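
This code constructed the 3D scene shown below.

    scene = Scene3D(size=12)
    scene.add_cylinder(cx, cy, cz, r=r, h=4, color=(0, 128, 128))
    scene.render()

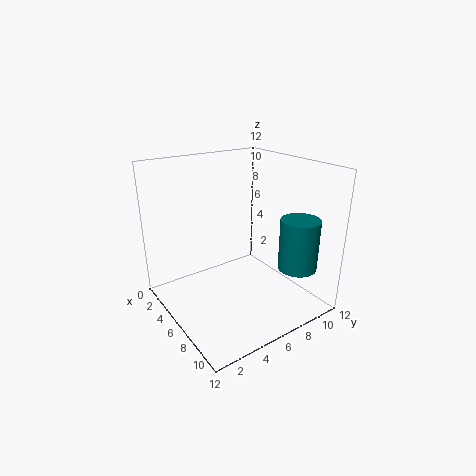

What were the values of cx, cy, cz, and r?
cx = 10.5
cy = 8.5
cz = 4.5
r = 1.5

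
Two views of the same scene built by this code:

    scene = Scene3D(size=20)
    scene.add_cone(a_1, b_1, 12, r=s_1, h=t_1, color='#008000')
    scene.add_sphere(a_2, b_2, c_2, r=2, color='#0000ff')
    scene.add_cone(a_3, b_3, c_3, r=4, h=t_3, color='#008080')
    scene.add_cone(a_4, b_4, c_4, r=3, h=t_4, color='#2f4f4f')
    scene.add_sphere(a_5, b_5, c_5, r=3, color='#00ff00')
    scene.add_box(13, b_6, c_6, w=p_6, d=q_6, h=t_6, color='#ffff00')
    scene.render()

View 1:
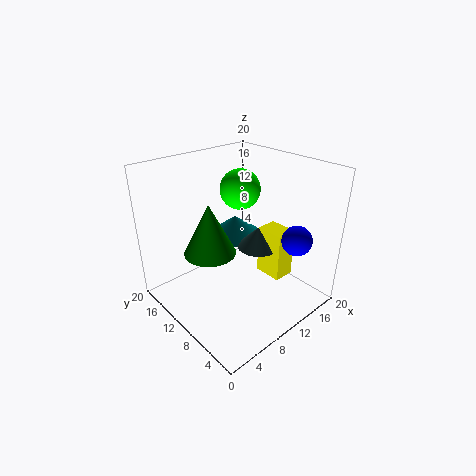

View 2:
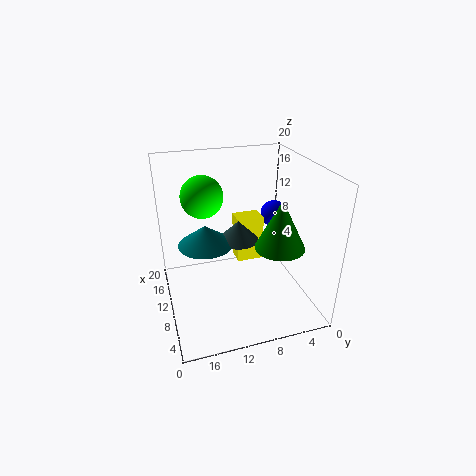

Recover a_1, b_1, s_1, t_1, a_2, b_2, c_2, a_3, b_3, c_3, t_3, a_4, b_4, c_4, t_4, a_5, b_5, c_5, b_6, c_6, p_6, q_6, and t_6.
a_1 = 3
b_1 = 7
s_1 = 3
t_1 = 6
a_2 = 14
b_2 = 3
c_2 = 11
a_3 = 13
b_3 = 14
c_3 = 8
t_3 = 3
a_4 = 13
b_4 = 9
c_4 = 8
t_4 = 3
a_5 = 14
b_5 = 14
c_5 = 15
b_6 = 5
c_6 = 4
p_6 = 3
q_6 = 4
t_6 = 7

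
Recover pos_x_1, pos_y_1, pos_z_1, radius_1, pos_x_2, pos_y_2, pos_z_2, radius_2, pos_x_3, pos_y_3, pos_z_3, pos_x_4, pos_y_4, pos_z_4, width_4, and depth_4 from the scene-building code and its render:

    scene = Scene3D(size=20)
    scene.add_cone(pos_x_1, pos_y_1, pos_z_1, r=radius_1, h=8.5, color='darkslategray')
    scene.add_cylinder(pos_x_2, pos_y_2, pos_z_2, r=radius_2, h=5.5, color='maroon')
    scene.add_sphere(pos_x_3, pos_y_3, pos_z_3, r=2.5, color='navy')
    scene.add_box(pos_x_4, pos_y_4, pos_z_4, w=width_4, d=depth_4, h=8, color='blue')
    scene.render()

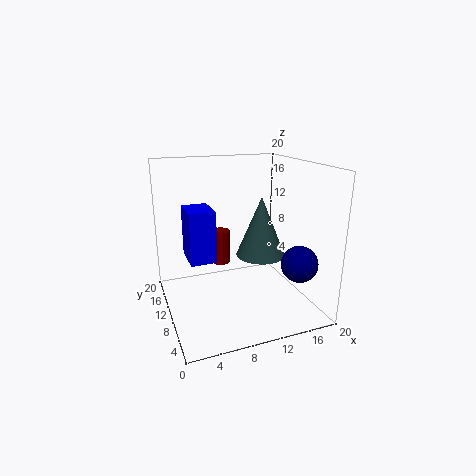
pos_x_1 = 13.5, pos_y_1 = 10, pos_z_1 = 7, radius_1 = 3.5, pos_x_2 = 10, pos_y_2 = 18, pos_z_2 = 3, radius_2 = 1.5, pos_x_3 = 17, pos_y_3 = 5, pos_z_3 = 7, pos_x_4 = 4, pos_y_4 = 13.5, pos_z_4 = 5, width_4 = 4, depth_4 = 5.5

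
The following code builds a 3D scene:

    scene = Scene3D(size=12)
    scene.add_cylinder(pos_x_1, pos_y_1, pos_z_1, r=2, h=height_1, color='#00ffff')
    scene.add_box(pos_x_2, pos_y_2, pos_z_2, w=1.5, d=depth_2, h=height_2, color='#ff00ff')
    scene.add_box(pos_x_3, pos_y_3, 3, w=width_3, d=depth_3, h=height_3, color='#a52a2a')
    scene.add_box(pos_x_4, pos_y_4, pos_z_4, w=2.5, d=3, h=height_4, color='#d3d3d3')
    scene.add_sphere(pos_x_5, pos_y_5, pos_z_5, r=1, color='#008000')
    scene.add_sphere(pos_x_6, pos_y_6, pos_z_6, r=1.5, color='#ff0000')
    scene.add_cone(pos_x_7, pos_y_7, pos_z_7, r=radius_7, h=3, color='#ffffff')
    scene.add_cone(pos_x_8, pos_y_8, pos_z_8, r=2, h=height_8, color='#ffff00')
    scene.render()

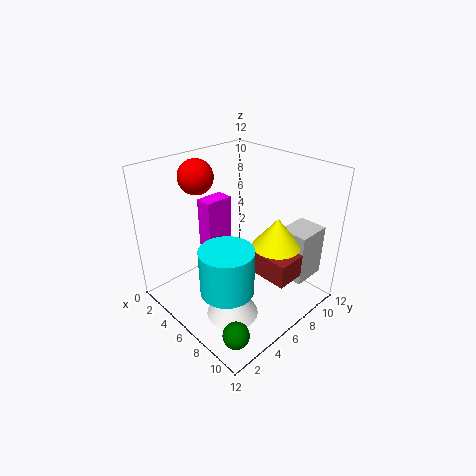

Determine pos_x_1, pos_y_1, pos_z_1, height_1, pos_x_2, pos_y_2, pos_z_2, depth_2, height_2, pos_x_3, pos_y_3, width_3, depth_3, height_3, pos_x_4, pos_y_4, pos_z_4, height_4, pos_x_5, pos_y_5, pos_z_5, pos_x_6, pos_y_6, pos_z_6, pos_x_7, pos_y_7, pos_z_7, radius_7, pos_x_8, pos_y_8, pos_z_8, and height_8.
pos_x_1 = 8.5; pos_y_1 = 2.5; pos_z_1 = 4; height_1 = 3.5; pos_x_2 = 2; pos_y_2 = 5; pos_z_2 = 4; depth_2 = 2.5; height_2 = 4.5; pos_x_3 = 7; pos_y_3 = 6.5; width_3 = 3.5; depth_3 = 2.5; height_3 = 2; pos_x_4 = 8; pos_y_4 = 9; pos_z_4 = 2; height_4 = 4.5; pos_x_5 = 10.5; pos_y_5 = 1.5; pos_z_5 = 1.5; pos_x_6 = 2; pos_y_6 = 5; pos_z_6 = 10.5; pos_x_7 = 8.5; pos_y_7 = 3; pos_z_7 = 1.5; radius_7 = 2; pos_x_8 = 8.5; pos_y_8 = 8; pos_z_8 = 5.5; height_8 = 2.5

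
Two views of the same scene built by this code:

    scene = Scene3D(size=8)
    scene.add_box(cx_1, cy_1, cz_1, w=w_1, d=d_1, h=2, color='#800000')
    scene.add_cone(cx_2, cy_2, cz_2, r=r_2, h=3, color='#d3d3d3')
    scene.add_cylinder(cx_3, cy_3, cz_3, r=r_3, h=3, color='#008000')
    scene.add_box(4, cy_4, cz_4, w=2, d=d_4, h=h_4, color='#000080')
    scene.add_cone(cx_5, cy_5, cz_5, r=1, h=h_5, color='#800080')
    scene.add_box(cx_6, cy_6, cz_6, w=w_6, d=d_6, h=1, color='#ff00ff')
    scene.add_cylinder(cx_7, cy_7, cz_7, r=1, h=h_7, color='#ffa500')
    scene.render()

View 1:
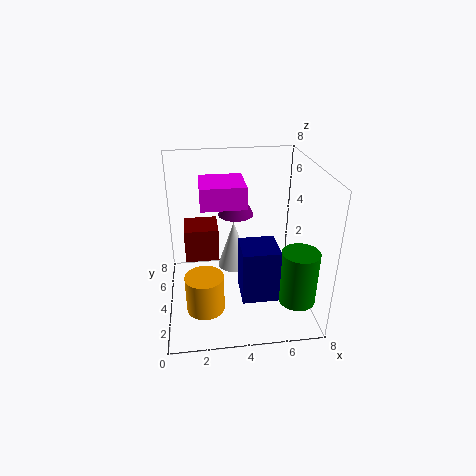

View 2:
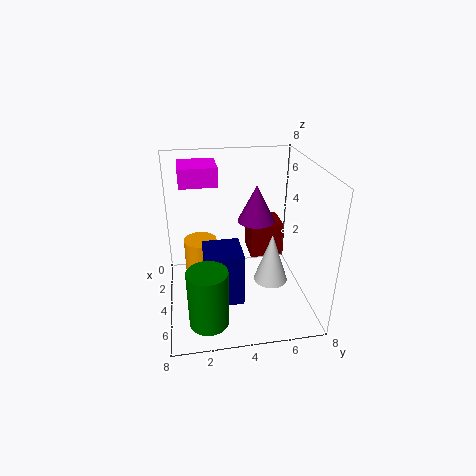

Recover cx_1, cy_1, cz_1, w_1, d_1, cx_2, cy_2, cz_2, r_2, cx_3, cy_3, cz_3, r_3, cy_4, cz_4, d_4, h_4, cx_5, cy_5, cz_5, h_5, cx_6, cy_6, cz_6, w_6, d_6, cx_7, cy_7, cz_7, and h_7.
cx_1 = 1
cy_1 = 5
cz_1 = 2
w_1 = 2
d_1 = 2
cx_2 = 4
cy_2 = 6
cz_2 = 1
r_2 = 1
cx_3 = 7
cy_3 = 2
cz_3 = 1
r_3 = 1
cy_4 = 2
cz_4 = 1
d_4 = 2
h_4 = 3
cx_5 = 4
cy_5 = 5
cz_5 = 5
h_5 = 2
cx_6 = 2
cy_6 = 1
cz_6 = 7
w_6 = 2
d_6 = 2
cx_7 = 2
cy_7 = 2
cz_7 = 1
h_7 = 2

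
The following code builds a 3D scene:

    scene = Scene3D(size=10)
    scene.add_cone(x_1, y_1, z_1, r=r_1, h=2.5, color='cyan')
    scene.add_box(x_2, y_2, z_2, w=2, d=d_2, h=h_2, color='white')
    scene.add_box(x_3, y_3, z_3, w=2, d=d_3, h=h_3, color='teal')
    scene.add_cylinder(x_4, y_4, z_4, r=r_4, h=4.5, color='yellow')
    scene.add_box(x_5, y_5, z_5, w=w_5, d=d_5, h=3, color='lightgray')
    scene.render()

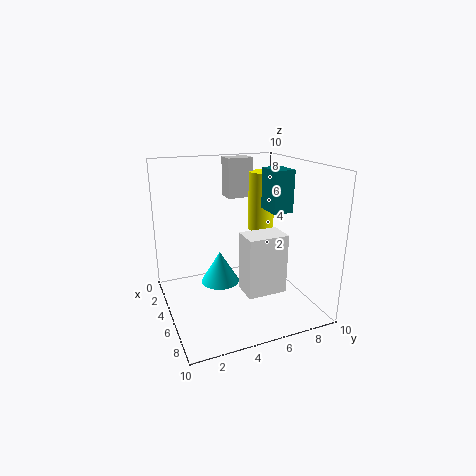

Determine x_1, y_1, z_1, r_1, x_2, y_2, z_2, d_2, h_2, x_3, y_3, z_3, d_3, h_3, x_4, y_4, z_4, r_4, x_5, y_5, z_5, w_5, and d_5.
x_1 = 2.5
y_1 = 4.5
z_1 = 0.5
r_1 = 1.5
x_2 = 4
y_2 = 5.5
z_2 = 0.5
d_2 = 3
h_2 = 4.5
x_3 = 3.5
y_3 = 7.5
z_3 = 6.5
d_3 = 1.5
h_3 = 3
x_4 = 2.5
y_4 = 8
z_4 = 4.5
r_4 = 1
x_5 = 0.5
y_5 = 5.5
z_5 = 7
w_5 = 1.5
d_5 = 2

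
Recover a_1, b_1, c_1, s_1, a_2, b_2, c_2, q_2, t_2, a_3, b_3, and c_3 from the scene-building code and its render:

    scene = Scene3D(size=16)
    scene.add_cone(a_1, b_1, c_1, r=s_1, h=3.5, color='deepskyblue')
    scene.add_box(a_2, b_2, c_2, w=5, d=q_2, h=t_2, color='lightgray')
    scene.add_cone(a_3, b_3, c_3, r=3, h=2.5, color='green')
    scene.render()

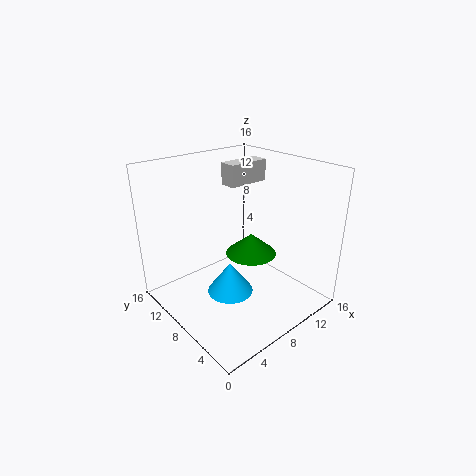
a_1 = 6, b_1 = 7, c_1 = 2.5, s_1 = 2.5, a_2 = 9, b_2 = 10, c_2 = 13, q_2 = 2, t_2 = 2.5, a_3 = 10.5, b_3 = 8.5, c_3 = 5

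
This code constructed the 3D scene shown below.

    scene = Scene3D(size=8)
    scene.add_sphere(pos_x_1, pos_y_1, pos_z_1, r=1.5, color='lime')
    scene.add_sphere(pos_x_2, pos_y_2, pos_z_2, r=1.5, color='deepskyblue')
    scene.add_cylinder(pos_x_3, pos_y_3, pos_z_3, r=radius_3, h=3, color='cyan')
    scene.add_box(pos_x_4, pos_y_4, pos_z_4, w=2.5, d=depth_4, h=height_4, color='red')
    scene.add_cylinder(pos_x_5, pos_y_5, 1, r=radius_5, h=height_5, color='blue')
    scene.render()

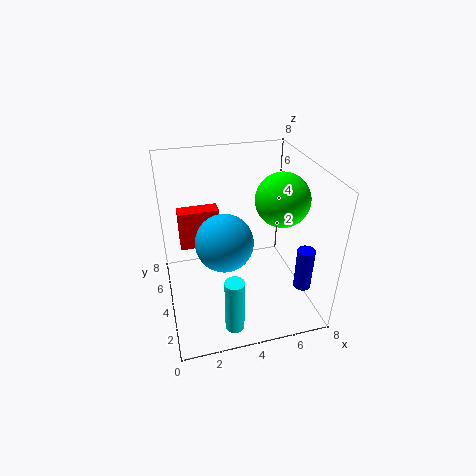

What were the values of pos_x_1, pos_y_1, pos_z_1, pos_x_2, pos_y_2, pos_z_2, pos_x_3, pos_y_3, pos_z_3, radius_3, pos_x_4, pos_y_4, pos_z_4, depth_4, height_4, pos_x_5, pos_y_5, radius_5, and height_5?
pos_x_1 = 6.5
pos_y_1 = 4
pos_z_1 = 6
pos_x_2 = 3
pos_y_2 = 3
pos_z_2 = 4.5
pos_x_3 = 3
pos_y_3 = 1
pos_z_3 = 0.5
radius_3 = 0.5
pos_x_4 = 1
pos_y_4 = 6.5
pos_z_4 = 2
depth_4 = 1
height_4 = 2.5
pos_x_5 = 7.5
pos_y_5 = 2.5
radius_5 = 0.5
height_5 = 2.5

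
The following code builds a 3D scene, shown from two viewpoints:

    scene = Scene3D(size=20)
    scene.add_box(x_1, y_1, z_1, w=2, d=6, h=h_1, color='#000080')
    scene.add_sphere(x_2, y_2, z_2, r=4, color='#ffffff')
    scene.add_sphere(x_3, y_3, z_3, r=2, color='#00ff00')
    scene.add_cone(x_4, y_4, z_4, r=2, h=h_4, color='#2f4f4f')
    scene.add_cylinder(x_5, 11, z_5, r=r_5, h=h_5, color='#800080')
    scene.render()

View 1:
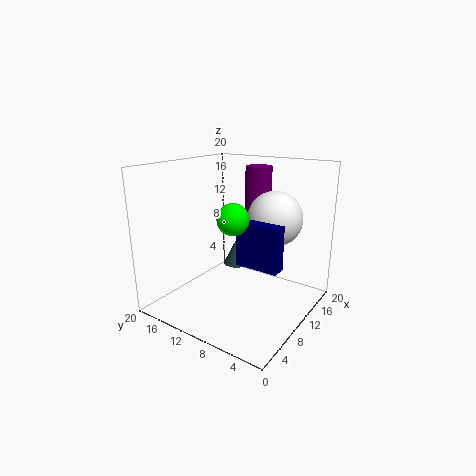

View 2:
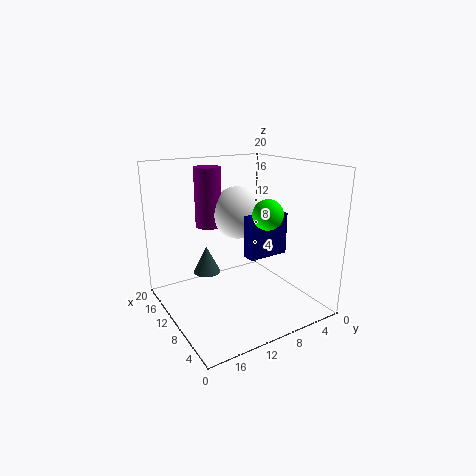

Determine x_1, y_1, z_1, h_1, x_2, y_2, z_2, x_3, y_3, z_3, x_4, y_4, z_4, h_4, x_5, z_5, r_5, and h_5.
x_1 = 8
y_1 = 3
z_1 = 7
h_1 = 6
x_2 = 15
y_2 = 7
z_2 = 12
x_3 = 6
y_3 = 8
z_3 = 14
x_4 = 14
y_4 = 13
z_4 = 4
h_4 = 4
x_5 = 17
z_5 = 10
r_5 = 2
h_5 = 9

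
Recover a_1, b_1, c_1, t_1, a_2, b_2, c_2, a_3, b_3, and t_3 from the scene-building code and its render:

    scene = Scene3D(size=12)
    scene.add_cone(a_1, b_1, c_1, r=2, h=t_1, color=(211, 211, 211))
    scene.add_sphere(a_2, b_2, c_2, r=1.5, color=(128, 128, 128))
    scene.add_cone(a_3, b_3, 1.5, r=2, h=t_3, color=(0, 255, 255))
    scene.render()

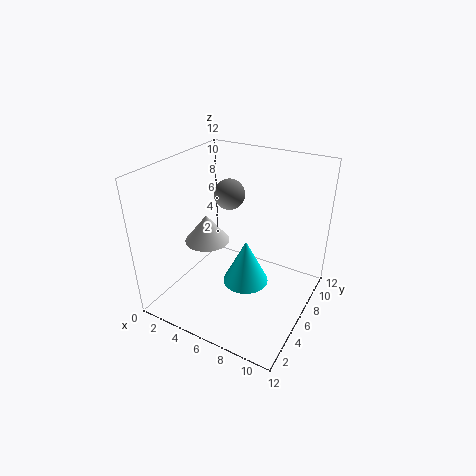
a_1 = 2.5
b_1 = 6.5
c_1 = 4.5
t_1 = 2.5
a_2 = 2.5
b_2 = 10.5
c_2 = 7.5
a_3 = 6.5
b_3 = 6.5
t_3 = 4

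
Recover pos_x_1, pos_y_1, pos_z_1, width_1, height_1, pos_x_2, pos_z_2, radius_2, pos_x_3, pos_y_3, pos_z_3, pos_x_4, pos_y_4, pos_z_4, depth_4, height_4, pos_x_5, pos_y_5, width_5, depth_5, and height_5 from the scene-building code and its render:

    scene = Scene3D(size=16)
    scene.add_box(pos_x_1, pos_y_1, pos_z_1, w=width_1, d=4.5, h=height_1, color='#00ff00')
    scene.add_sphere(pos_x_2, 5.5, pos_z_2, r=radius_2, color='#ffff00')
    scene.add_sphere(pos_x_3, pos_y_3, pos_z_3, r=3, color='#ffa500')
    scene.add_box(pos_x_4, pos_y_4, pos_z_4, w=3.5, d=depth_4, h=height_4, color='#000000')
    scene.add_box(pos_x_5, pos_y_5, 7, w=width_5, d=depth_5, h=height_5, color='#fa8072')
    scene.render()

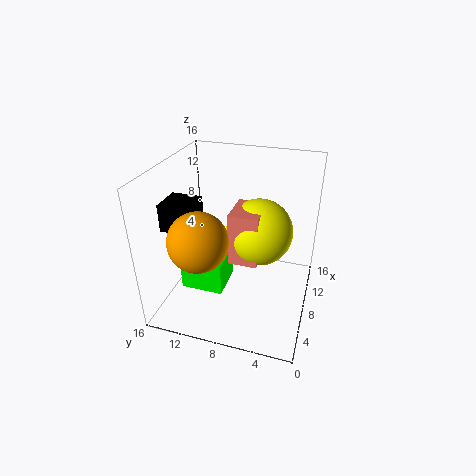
pos_x_1 = 3.5, pos_y_1 = 8.5, pos_z_1 = 3.5, width_1 = 4, height_1 = 3.5, pos_x_2 = 7.5, pos_z_2 = 9.5, radius_2 = 3.5, pos_x_3 = 3, pos_y_3 = 10.5, pos_z_3 = 10, pos_x_4 = 4.5, pos_y_4 = 12, pos_z_4 = 9.5, depth_4 = 3.5, height_4 = 3, pos_x_5 = 4.5, pos_y_5 = 5, width_5 = 4, depth_5 = 3, height_5 = 5.5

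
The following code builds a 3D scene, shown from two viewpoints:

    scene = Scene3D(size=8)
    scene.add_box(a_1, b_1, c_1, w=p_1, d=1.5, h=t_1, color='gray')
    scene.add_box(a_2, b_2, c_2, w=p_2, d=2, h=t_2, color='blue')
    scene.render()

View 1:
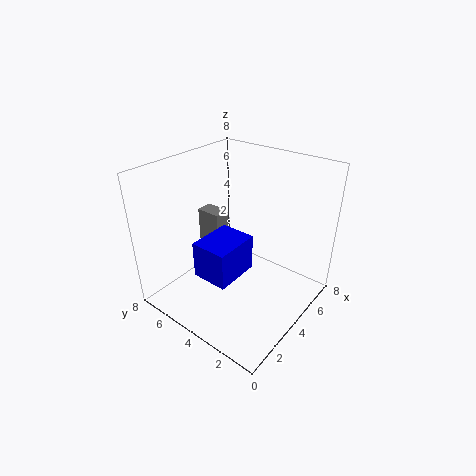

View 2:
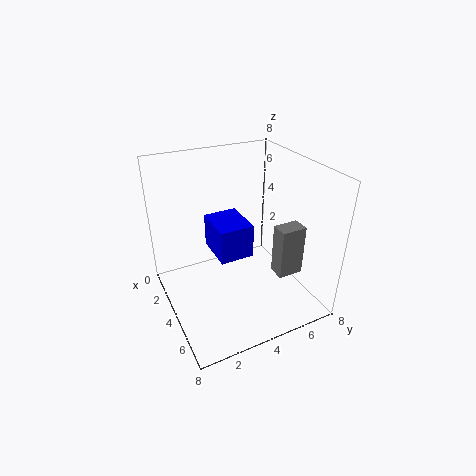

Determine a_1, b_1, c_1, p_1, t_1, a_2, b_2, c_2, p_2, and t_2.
a_1 = 4.5
b_1 = 6
c_1 = 1.5
p_1 = 1
t_1 = 3
a_2 = 1.5
b_2 = 3
c_2 = 2.5
p_2 = 2.5
t_2 = 2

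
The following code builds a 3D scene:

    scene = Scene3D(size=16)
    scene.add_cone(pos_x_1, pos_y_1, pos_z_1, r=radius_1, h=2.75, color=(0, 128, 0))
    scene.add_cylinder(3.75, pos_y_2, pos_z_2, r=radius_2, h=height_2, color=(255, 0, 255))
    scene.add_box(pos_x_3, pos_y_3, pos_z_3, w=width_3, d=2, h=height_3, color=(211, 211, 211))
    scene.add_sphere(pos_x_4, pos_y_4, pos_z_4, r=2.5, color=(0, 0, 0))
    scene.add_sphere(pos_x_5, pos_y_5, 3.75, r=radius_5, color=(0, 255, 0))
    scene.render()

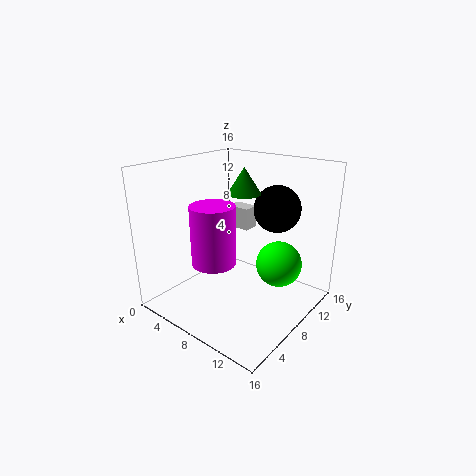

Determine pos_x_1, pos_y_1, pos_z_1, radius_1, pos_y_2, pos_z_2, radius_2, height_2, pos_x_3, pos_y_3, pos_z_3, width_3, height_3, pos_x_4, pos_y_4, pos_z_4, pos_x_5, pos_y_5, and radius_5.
pos_x_1 = 9; pos_y_1 = 7.75; pos_z_1 = 13.25; radius_1 = 1.75; pos_y_2 = 8.5; pos_z_2 = 3.25; radius_2 = 2.75; height_2 = 7.5; pos_x_3 = 3; pos_y_3 = 12.25; pos_z_3 = 7; width_3 = 3; height_3 = 2.75; pos_x_4 = 11.5; pos_y_4 = 10.25; pos_z_4 = 11.5; pos_x_5 = 10.75; pos_y_5 = 12.5; radius_5 = 2.75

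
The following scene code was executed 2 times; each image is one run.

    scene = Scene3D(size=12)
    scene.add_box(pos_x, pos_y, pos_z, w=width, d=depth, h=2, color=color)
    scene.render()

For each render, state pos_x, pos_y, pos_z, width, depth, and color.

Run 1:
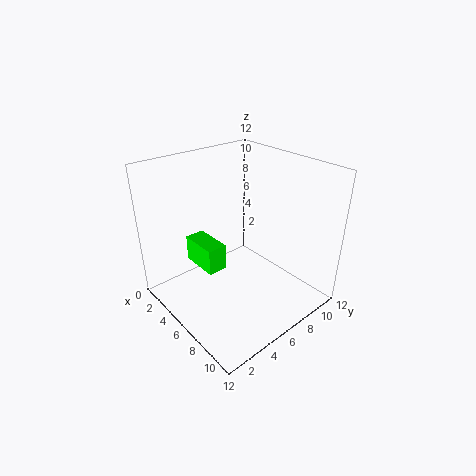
pos_x = 4.5
pos_y = 2
pos_z = 5
width = 3
depth = 1.5
color = 'lime'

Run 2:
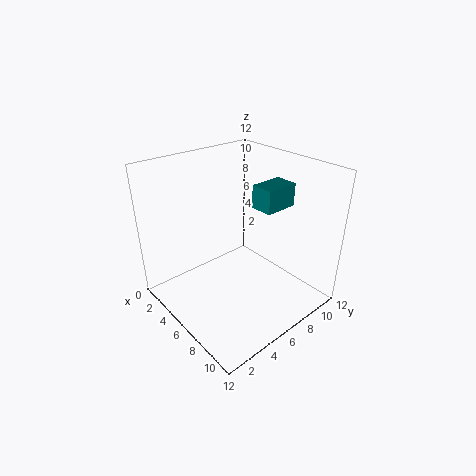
pos_x = 5.5
pos_y = 8
pos_z = 8
width = 2
depth = 3
color = 'teal'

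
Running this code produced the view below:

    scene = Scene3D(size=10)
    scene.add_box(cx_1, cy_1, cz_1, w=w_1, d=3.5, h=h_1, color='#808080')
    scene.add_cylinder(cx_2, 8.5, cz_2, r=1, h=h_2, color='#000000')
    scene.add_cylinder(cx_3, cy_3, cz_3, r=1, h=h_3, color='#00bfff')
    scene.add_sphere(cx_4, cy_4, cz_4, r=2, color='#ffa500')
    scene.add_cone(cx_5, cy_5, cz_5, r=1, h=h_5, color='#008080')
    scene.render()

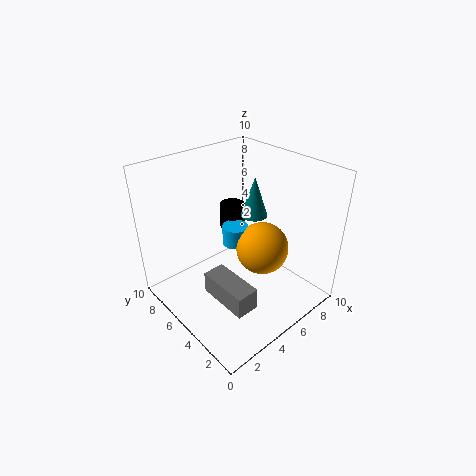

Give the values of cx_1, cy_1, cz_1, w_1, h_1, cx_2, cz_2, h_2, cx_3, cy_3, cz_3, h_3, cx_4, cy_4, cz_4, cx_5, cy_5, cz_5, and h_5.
cx_1 = 2; cy_1 = 1.5; cz_1 = 2; w_1 = 1.5; h_1 = 1.5; cx_2 = 7.5; cz_2 = 3.5; h_2 = 2; cx_3 = 6.5; cy_3 = 7; cz_3 = 3; h_3 = 1.5; cx_4 = 7.5; cy_4 = 5; cz_4 = 3; cx_5 = 7.5; cy_5 = 6; cz_5 = 5.5; h_5 = 3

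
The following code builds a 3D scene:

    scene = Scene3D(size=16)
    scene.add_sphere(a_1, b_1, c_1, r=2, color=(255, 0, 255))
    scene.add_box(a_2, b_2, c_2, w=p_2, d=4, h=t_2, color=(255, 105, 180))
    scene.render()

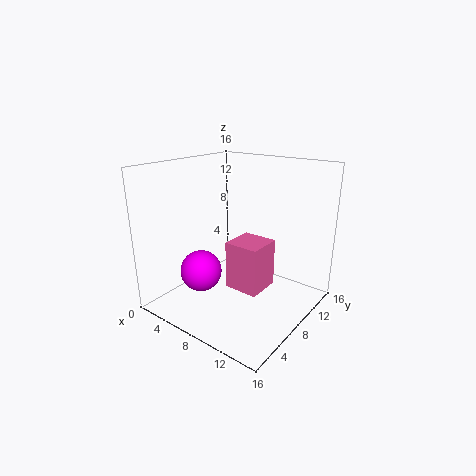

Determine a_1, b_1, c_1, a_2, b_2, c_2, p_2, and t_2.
a_1 = 8
b_1 = 2
c_1 = 6.5
a_2 = 7
b_2 = 7
c_2 = 2
p_2 = 4
t_2 = 5.5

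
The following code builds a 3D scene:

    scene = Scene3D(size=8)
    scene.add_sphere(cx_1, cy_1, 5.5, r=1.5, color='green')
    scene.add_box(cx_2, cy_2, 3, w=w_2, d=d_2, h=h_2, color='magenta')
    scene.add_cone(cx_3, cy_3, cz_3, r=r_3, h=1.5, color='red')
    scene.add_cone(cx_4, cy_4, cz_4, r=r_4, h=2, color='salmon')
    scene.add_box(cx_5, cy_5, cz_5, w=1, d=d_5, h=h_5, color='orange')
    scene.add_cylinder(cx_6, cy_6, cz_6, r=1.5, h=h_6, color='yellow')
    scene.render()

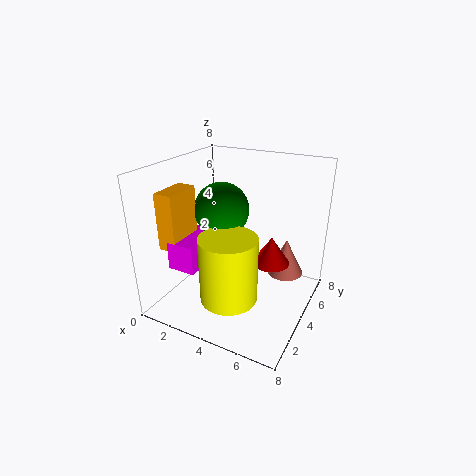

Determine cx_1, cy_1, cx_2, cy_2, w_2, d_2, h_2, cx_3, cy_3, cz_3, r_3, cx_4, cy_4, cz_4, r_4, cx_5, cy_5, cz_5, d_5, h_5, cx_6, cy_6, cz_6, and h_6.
cx_1 = 3, cy_1 = 4, cx_2 = 1.5, cy_2 = 1, w_2 = 1.5, d_2 = 2.5, h_2 = 1.5, cx_3 = 6, cy_3 = 4, cz_3 = 3, r_3 = 1, cx_4 = 6.5, cy_4 = 5, cz_4 = 2, r_4 = 1, cx_5 = 1, cy_5 = 1, cz_5 = 4, d_5 = 2, h_5 = 3, cx_6 = 4.5, cy_6 = 2, cz_6 = 1.5, h_6 = 3.5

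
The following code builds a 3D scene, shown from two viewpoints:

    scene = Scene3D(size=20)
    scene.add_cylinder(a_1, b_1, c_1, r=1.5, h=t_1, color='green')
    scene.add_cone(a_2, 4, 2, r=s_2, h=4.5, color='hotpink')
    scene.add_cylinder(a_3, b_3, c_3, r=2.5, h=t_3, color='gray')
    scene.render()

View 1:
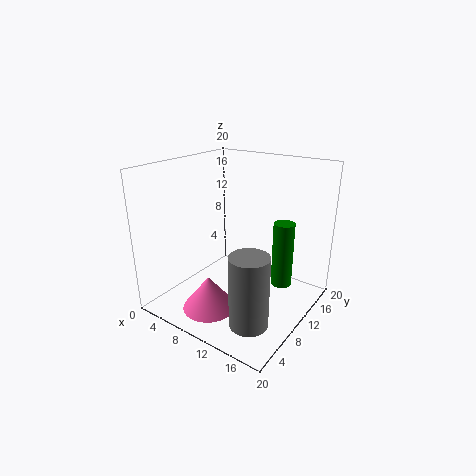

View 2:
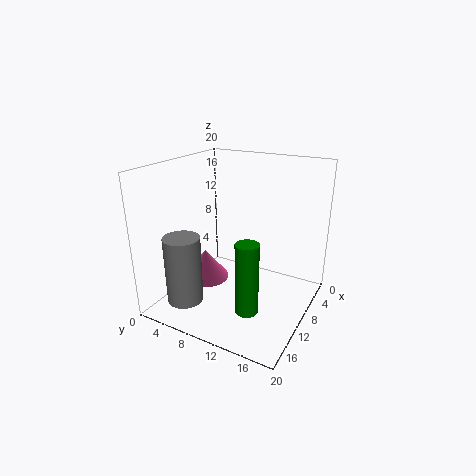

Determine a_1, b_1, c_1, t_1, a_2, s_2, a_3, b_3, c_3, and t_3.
a_1 = 15; b_1 = 14; c_1 = 2.5; t_1 = 9.5; a_2 = 9.5; s_2 = 3.5; a_3 = 15.5; b_3 = 4.5; c_3 = 1.5; t_3 = 9.5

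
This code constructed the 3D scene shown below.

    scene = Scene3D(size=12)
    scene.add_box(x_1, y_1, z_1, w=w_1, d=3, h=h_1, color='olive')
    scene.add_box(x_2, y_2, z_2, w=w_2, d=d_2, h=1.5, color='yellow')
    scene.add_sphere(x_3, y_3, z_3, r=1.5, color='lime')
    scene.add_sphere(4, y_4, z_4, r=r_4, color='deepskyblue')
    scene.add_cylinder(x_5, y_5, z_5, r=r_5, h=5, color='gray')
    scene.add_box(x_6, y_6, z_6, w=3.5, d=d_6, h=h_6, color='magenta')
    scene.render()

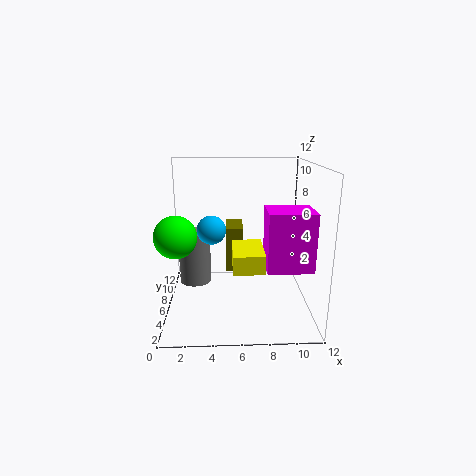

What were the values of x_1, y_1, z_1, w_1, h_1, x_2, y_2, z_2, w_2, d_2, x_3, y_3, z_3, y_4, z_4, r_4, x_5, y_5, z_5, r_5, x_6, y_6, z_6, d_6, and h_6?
x_1 = 5
y_1 = 7
z_1 = 2.5
w_1 = 1.5
h_1 = 4
x_2 = 5.5
y_2 = 3
z_2 = 4
w_2 = 2.5
d_2 = 4
x_3 = 1.5
y_3 = 2
z_3 = 7.5
y_4 = 2
z_4 = 8
r_4 = 1
x_5 = 2
y_5 = 9.5
z_5 = 0.5
r_5 = 1.5
x_6 = 8
y_6 = 2
z_6 = 4.5
d_6 = 3
h_6 = 4.5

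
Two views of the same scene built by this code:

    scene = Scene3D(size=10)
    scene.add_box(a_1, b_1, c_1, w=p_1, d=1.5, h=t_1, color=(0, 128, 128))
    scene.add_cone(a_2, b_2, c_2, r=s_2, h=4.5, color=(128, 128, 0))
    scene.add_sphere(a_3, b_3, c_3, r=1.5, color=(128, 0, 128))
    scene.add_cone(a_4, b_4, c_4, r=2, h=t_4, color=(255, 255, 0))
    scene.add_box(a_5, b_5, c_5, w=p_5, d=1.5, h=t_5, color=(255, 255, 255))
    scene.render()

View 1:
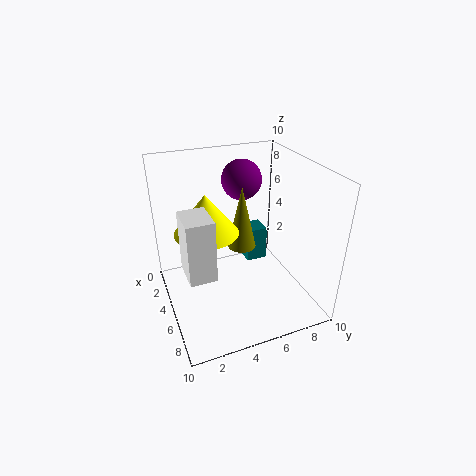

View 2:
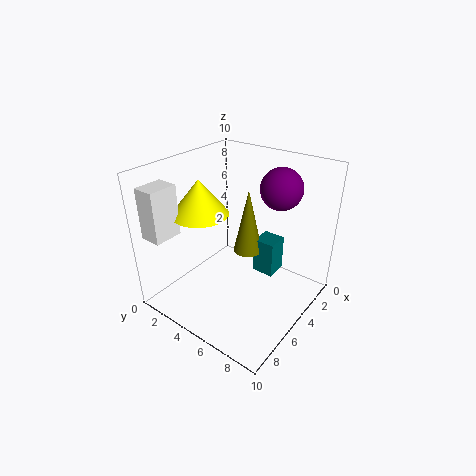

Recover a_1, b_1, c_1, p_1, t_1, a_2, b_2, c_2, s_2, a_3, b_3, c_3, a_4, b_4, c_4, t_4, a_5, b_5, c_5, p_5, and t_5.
a_1 = 3
b_1 = 6
c_1 = 2.5
p_1 = 1.5
t_1 = 2.5
a_2 = 4.5
b_2 = 5.5
c_2 = 4
s_2 = 1
a_3 = 2
b_3 = 6.5
c_3 = 8
a_4 = 6
b_4 = 2.5
c_4 = 6.5
t_4 = 2.5
a_5 = 7.5
b_5 = 0.5
c_5 = 5.5
p_5 = 2
t_5 = 3.5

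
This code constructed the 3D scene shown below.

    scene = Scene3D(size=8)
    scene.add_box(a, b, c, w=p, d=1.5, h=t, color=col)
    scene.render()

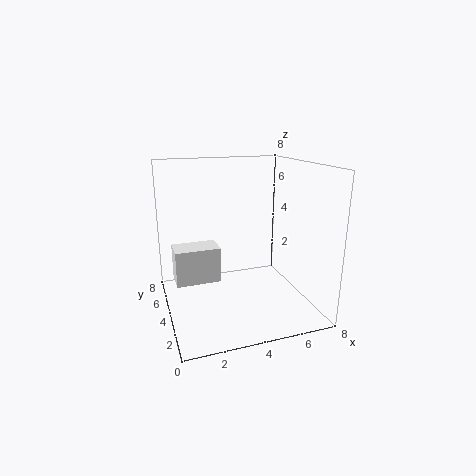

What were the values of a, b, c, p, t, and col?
a = 0.5, b = 4, c = 1.5, p = 2.5, t = 2, col = 'white'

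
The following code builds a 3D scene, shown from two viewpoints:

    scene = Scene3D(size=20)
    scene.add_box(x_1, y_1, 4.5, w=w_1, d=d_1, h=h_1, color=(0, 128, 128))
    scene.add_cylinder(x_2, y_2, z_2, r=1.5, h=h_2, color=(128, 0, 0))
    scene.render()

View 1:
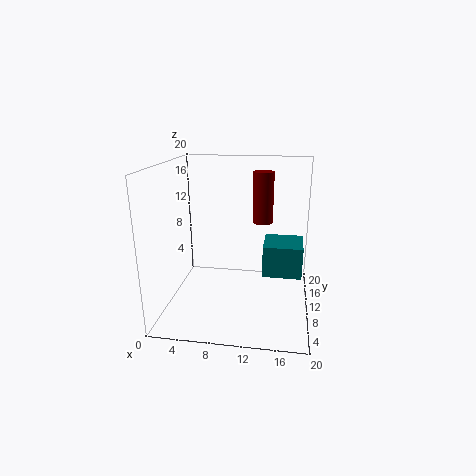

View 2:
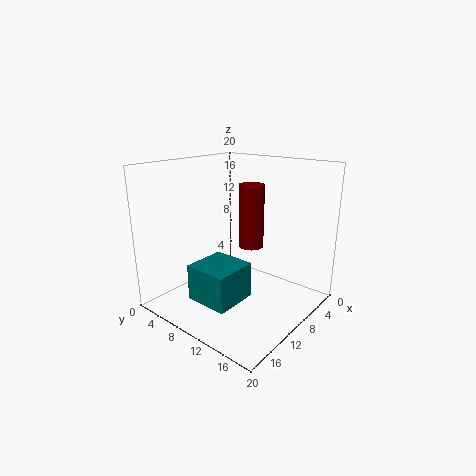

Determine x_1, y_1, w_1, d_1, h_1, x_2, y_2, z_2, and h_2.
x_1 = 13.5, y_1 = 9.5, w_1 = 5.5, d_1 = 5.5, h_1 = 4.5, x_2 = 13, y_2 = 14.5, z_2 = 11, h_2 = 7.5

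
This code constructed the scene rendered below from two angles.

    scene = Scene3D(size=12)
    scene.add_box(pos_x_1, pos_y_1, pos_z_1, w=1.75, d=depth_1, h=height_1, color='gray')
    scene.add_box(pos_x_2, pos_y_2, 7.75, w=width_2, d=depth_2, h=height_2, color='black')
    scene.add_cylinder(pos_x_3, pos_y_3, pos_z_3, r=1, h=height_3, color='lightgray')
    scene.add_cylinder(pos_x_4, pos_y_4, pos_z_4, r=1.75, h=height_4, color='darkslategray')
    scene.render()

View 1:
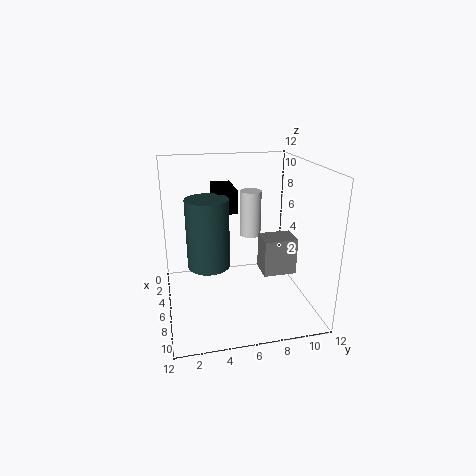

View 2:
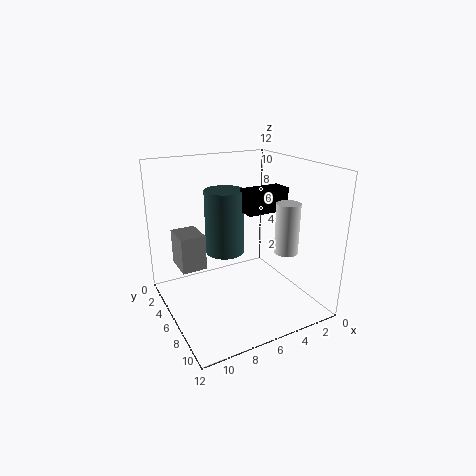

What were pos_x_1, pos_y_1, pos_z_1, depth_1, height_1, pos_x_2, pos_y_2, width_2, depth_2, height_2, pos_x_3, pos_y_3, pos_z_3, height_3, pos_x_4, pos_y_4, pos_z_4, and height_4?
pos_x_1 = 10; pos_y_1 = 6.5; pos_z_1 = 5.5; depth_1 = 2.25; height_1 = 2.5; pos_x_2 = 1.25; pos_y_2 = 4.5; width_2 = 3.75; depth_2 = 1.75; height_2 = 2; pos_x_3 = 2.5; pos_y_3 = 8; pos_z_3 = 4.75; height_3 = 4.25; pos_x_4 = 6; pos_y_4 = 3.5; pos_z_4 = 3.75; height_4 = 5.75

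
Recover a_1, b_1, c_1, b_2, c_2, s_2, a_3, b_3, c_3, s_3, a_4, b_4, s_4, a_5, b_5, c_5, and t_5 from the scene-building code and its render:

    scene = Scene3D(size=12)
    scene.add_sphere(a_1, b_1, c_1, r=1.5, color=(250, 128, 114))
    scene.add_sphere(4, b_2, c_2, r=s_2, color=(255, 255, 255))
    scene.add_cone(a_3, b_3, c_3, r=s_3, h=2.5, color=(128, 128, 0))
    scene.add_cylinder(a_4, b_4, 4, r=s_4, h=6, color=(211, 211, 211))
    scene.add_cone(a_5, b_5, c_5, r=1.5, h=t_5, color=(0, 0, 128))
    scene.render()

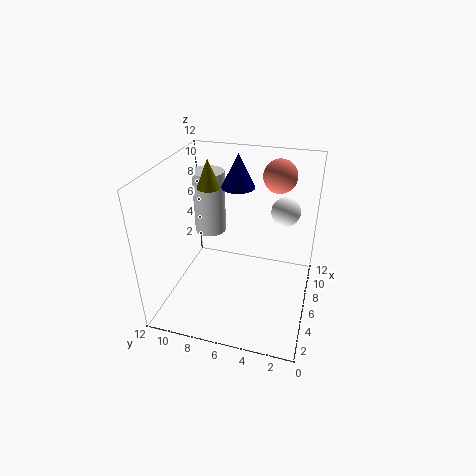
a_1 = 10.5, b_1 = 3.5, c_1 = 10, b_2 = 2, c_2 = 10, s_2 = 1, a_3 = 7.5, b_3 = 9, c_3 = 9.5, s_3 = 1, a_4 = 10, b_4 = 10, s_4 = 1.5, a_5 = 9.5, b_5 = 7, c_5 = 9, t_5 = 3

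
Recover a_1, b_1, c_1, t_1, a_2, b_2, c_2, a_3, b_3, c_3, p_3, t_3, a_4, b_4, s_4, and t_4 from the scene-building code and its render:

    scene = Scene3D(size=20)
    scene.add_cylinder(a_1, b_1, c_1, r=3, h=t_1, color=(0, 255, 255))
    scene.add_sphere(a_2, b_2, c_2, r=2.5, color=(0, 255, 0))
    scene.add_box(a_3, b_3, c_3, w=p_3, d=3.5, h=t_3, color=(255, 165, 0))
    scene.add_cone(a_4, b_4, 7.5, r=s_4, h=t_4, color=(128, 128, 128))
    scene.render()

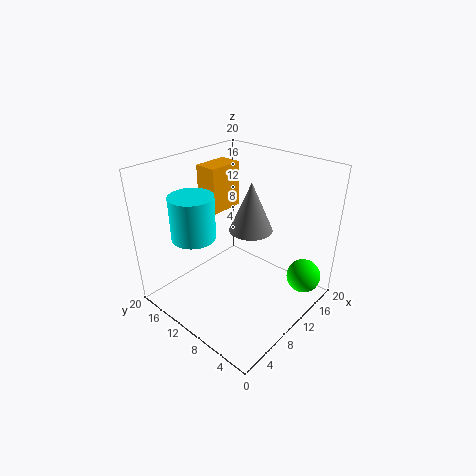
a_1 = 5.5
b_1 = 14
c_1 = 10.5
t_1 = 6
a_2 = 17
b_2 = 3
c_2 = 3
a_3 = 11.5
b_3 = 16
c_3 = 11
p_3 = 5.5
t_3 = 7
a_4 = 16.5
b_4 = 13
s_4 = 3.5
t_4 = 8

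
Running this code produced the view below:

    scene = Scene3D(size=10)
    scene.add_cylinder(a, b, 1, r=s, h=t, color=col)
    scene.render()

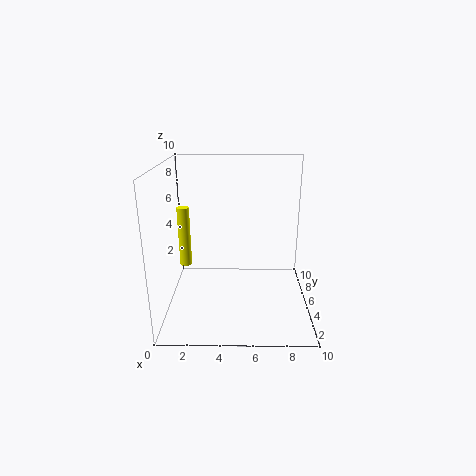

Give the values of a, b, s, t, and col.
a = 0.5, b = 9, s = 0.5, t = 5, col = 'yellow'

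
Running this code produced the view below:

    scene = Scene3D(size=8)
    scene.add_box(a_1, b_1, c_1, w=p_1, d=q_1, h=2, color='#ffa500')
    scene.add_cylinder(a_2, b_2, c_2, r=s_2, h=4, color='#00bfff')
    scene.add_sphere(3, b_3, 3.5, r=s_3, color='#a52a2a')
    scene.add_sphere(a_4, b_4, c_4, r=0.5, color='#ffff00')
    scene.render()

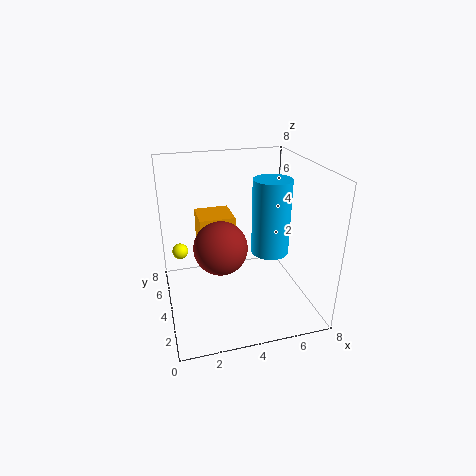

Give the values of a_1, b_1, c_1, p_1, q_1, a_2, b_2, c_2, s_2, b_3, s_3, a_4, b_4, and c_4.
a_1 = 2, b_1 = 4.5, c_1 = 3, p_1 = 2, q_1 = 2, a_2 = 5.5, b_2 = 3, c_2 = 3.5, s_2 = 1, b_3 = 4, s_3 = 1.5, a_4 = 1, b_4 = 7, c_4 = 2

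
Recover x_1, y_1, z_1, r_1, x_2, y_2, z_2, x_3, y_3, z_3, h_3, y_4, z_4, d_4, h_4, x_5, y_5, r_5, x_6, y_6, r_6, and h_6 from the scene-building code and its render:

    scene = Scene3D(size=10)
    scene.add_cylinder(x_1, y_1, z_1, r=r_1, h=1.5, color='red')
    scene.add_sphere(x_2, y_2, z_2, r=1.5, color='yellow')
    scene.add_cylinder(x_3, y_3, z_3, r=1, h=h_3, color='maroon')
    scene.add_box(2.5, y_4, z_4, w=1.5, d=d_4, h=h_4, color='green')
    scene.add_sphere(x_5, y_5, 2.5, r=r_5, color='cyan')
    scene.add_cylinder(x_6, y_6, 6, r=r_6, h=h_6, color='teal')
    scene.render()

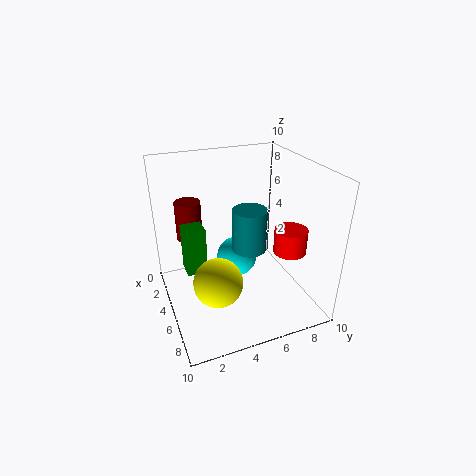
x_1 = 8.5
y_1 = 7
z_1 = 5.5
r_1 = 1
x_2 = 8
y_2 = 2.5
z_2 = 4
x_3 = 1
y_3 = 2.5
z_3 = 3.5
h_3 = 3
y_4 = 1.5
z_4 = 2
d_4 = 1.5
h_4 = 3.5
x_5 = 3.5
y_5 = 5.5
r_5 = 1.5
x_6 = 8
y_6 = 4.5
r_6 = 1
h_6 = 2.5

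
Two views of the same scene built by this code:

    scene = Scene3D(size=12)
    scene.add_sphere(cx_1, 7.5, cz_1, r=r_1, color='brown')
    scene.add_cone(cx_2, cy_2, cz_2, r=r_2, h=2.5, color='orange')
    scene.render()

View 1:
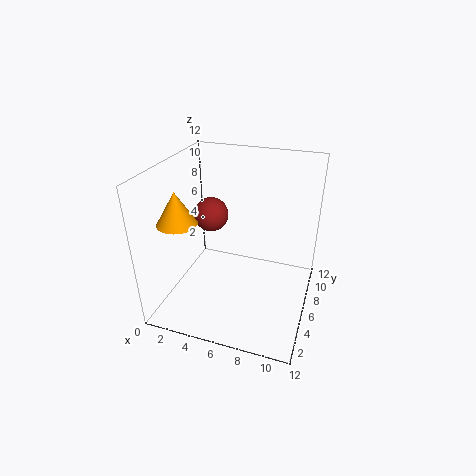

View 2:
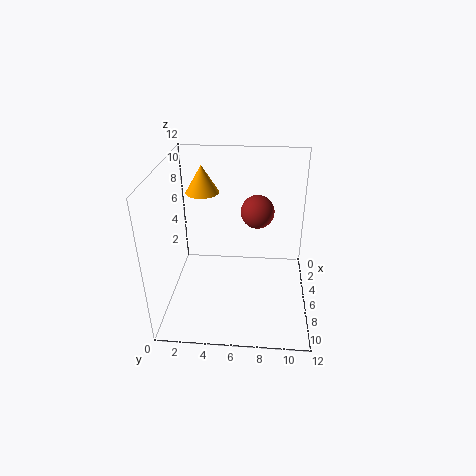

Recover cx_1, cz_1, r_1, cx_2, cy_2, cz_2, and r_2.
cx_1 = 3
cz_1 = 7
r_1 = 1.5
cx_2 = 2.5
cy_2 = 2.5
cz_2 = 8.5
r_2 = 1.5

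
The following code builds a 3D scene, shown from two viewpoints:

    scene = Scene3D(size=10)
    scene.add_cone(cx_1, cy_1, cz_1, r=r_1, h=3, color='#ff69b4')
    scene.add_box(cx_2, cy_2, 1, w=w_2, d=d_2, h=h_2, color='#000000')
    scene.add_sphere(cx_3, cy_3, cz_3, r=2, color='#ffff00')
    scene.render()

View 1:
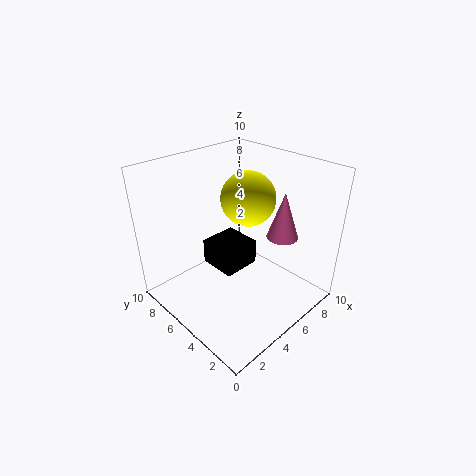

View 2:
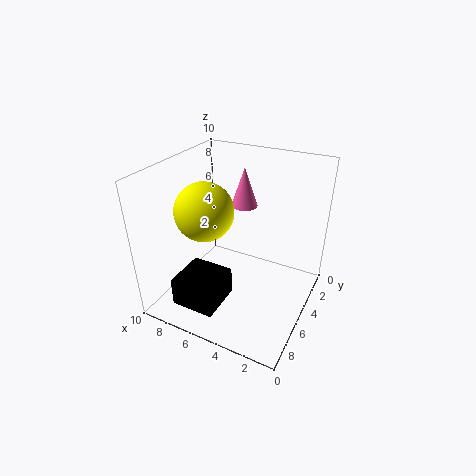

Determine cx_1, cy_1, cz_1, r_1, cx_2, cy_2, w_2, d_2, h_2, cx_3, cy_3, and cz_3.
cx_1 = 6, cy_1 = 2, cz_1 = 6, r_1 = 1, cx_2 = 5, cy_2 = 6, w_2 = 3, d_2 = 3, h_2 = 2, cx_3 = 7, cy_3 = 6, cz_3 = 7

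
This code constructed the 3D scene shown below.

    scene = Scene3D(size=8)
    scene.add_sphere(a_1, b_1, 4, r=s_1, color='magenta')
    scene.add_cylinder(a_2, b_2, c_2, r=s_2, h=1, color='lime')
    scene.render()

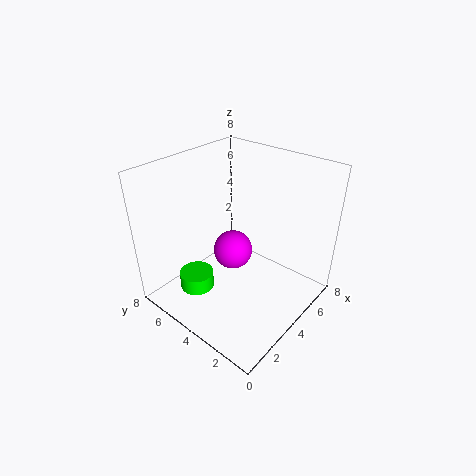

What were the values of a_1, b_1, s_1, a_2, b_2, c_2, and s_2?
a_1 = 3, b_1 = 3.5, s_1 = 1, a_2 = 2.5, b_2 = 6, c_2 = 0.5, s_2 = 1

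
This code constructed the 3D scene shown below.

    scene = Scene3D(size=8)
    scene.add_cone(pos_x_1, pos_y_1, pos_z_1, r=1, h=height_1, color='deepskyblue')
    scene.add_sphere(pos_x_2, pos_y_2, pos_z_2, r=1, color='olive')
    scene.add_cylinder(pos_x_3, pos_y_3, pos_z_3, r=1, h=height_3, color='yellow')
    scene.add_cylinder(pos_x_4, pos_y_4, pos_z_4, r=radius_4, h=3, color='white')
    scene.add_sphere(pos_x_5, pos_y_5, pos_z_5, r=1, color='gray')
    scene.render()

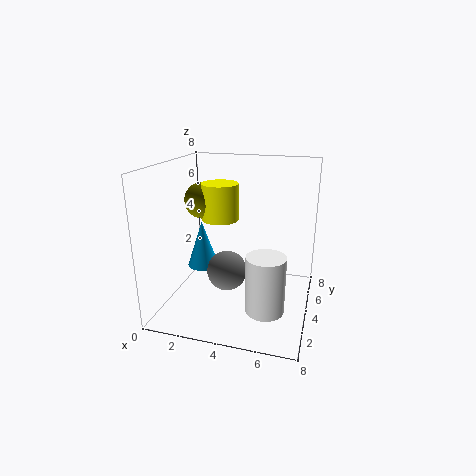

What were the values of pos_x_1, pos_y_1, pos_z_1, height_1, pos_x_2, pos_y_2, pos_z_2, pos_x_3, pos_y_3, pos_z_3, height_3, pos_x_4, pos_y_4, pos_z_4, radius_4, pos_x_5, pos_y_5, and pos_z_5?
pos_x_1 = 1, pos_y_1 = 6, pos_z_1 = 1, height_1 = 3, pos_x_2 = 2, pos_y_2 = 4, pos_z_2 = 6, pos_x_3 = 3, pos_y_3 = 4, pos_z_3 = 5, height_3 = 2, pos_x_4 = 6, pos_y_4 = 2, pos_z_4 = 1, radius_4 = 1, pos_x_5 = 4, pos_y_5 = 2, pos_z_5 = 3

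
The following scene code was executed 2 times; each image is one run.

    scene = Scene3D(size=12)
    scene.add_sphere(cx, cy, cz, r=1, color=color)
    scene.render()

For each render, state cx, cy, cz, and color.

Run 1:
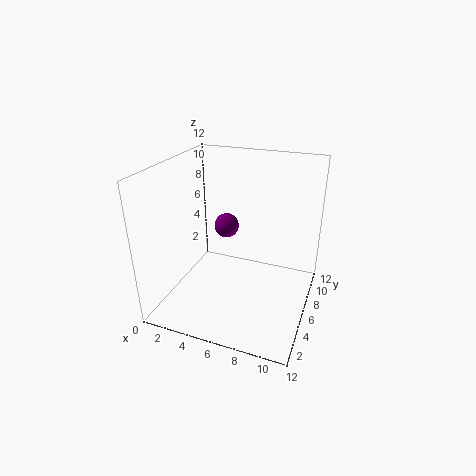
cx = 5; cy = 6; cz = 7; color = 'purple'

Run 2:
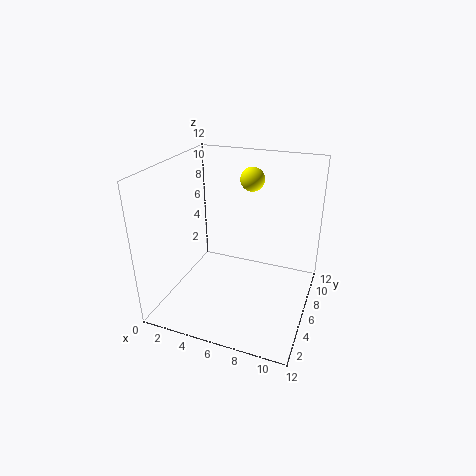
cx = 6.5; cy = 8; cz = 10.5; color = 'yellow'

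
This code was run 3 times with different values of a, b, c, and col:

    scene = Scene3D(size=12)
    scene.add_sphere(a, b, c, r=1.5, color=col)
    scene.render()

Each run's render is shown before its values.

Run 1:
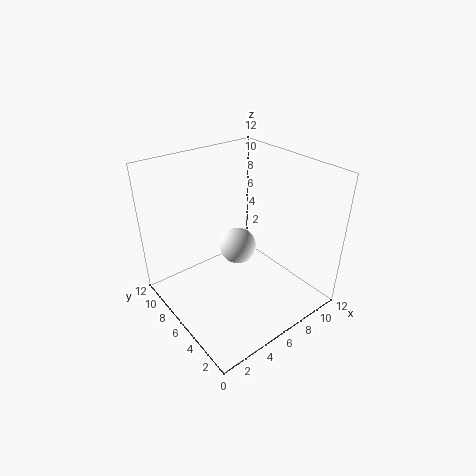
a = 6; b = 6; c = 5.25; col = 'white'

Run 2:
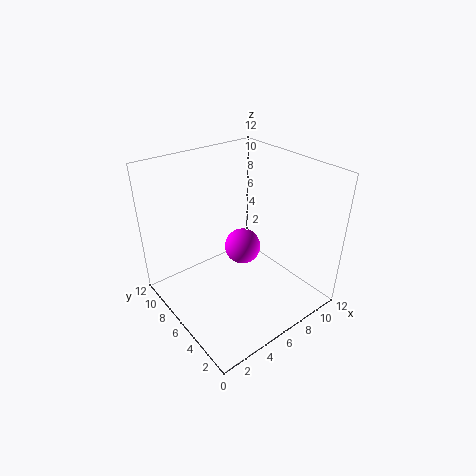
a = 6.5; b = 6; c = 5; col = 'magenta'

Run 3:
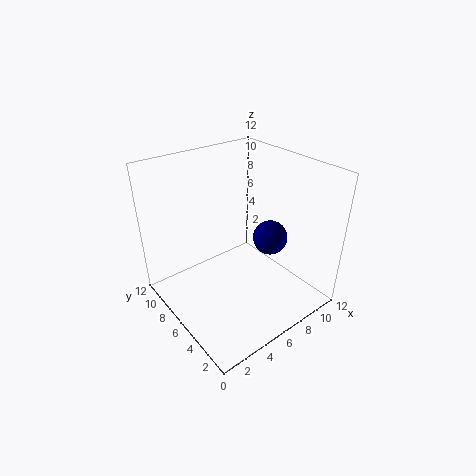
a = 9; b = 5.25; c = 5.25; col = 'navy'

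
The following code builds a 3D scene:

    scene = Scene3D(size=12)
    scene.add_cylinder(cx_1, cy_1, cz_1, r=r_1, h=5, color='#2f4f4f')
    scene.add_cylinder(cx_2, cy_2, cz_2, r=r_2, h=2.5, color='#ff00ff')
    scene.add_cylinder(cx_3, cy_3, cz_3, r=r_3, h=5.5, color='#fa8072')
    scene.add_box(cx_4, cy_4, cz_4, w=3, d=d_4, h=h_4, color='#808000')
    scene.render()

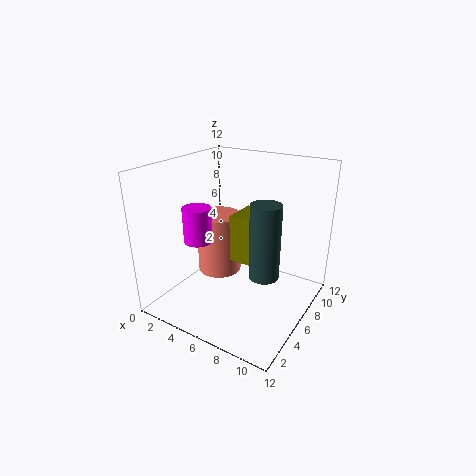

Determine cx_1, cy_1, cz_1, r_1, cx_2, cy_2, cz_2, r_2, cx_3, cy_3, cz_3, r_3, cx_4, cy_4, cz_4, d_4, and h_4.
cx_1 = 10.5; cy_1 = 2; cz_1 = 6; r_1 = 1; cx_2 = 5.5; cy_2 = 1.5; cz_2 = 7.5; r_2 = 1; cx_3 = 3; cy_3 = 7.5; cz_3 = 1.5; r_3 = 2; cx_4 = 5.5; cy_4 = 5.5; cz_4 = 4; d_4 = 3; h_4 = 4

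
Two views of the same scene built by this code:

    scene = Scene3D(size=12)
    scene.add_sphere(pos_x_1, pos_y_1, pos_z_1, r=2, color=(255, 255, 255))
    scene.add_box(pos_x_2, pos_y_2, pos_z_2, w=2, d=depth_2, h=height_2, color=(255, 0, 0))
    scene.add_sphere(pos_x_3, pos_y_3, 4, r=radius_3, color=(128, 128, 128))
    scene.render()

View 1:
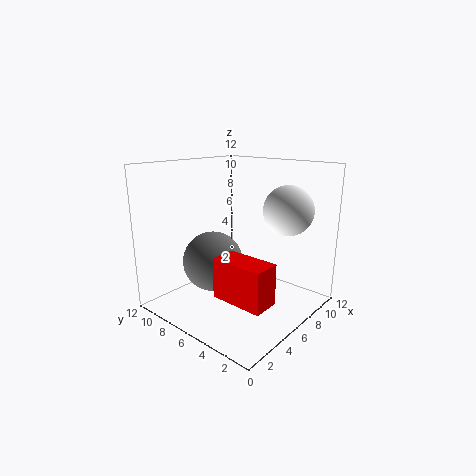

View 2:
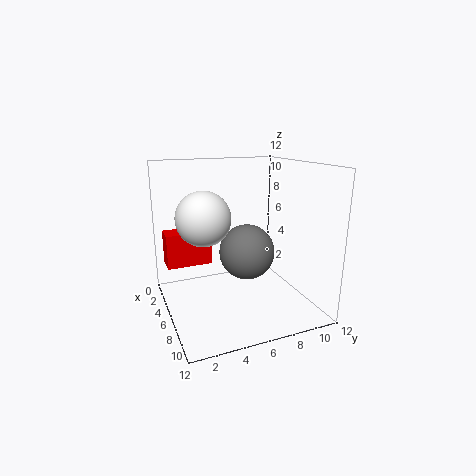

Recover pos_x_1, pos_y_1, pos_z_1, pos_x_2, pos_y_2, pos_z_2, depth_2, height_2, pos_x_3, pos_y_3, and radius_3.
pos_x_1 = 8
pos_y_1 = 2.5
pos_z_1 = 8.5
pos_x_2 = 1.5
pos_y_2 = 0.5
pos_z_2 = 3
depth_2 = 4
height_2 = 3
pos_x_3 = 4.5
pos_y_3 = 7.5
radius_3 = 2.5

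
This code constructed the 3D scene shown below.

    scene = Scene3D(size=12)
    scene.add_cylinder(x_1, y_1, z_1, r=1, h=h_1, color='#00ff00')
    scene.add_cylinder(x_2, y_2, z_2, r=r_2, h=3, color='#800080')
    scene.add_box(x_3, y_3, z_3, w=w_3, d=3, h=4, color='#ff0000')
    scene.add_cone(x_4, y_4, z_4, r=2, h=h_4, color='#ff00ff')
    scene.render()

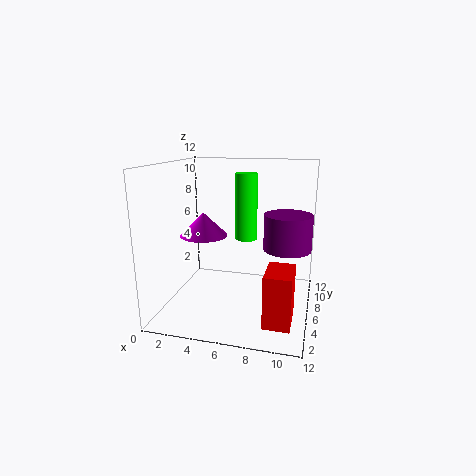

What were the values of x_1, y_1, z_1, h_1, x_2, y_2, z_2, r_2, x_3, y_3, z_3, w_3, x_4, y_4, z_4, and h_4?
x_1 = 6
y_1 = 9
z_1 = 5
h_1 = 6
x_2 = 10
y_2 = 7
z_2 = 5
r_2 = 2
x_3 = 9
y_3 = 1
z_3 = 1
w_3 = 2
x_4 = 3
y_4 = 6
z_4 = 6
h_4 = 2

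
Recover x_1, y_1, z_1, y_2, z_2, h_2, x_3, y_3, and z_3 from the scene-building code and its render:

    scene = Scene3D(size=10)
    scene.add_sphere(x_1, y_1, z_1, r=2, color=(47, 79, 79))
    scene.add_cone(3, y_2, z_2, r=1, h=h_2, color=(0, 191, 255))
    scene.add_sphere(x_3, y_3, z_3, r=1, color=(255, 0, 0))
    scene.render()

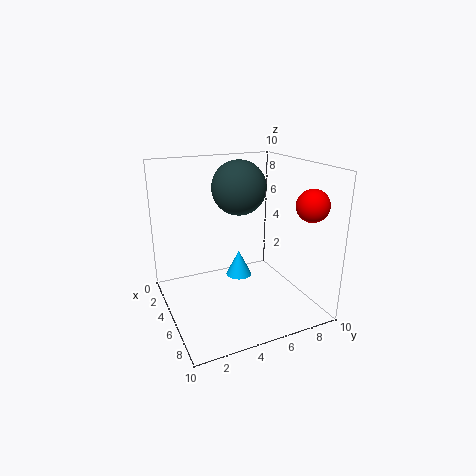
x_1 = 3; y_1 = 6; z_1 = 8; y_2 = 6; z_2 = 1; h_2 = 2; x_3 = 9; y_3 = 8; z_3 = 8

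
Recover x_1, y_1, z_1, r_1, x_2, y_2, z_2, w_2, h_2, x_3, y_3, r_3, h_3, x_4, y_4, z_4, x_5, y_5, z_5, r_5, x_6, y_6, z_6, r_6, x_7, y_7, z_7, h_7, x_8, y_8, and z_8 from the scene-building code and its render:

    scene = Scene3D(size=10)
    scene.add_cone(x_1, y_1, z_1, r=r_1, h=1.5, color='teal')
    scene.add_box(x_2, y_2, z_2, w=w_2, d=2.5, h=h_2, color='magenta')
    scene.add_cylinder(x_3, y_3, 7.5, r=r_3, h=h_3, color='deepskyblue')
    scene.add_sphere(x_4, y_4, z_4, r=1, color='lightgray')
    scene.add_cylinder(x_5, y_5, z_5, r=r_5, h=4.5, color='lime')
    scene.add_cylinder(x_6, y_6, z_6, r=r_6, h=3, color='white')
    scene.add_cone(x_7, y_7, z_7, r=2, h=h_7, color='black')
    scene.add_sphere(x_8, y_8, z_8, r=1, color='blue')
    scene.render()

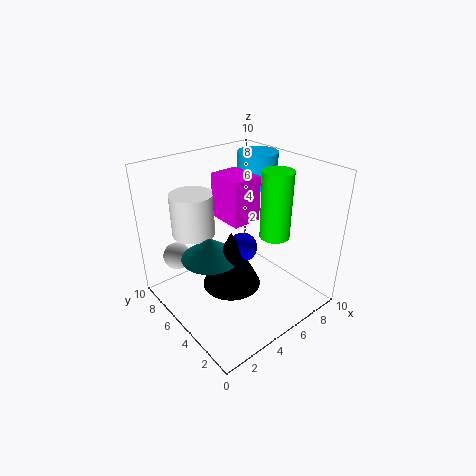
x_1 = 3
y_1 = 5.5
z_1 = 4
r_1 = 2
x_2 = 4
y_2 = 4
z_2 = 6.5
w_2 = 2
h_2 = 3
x_3 = 8.5
y_3 = 7
r_3 = 1.5
h_3 = 2.5
x_4 = 2
y_4 = 8.5
z_4 = 3
x_5 = 6.5
y_5 = 3
z_5 = 5.5
r_5 = 1
x_6 = 3
y_6 = 7.5
z_6 = 5
r_6 = 1.5
x_7 = 4
y_7 = 4.5
z_7 = 2
h_7 = 4
x_8 = 5
y_8 = 4.5
z_8 = 4.5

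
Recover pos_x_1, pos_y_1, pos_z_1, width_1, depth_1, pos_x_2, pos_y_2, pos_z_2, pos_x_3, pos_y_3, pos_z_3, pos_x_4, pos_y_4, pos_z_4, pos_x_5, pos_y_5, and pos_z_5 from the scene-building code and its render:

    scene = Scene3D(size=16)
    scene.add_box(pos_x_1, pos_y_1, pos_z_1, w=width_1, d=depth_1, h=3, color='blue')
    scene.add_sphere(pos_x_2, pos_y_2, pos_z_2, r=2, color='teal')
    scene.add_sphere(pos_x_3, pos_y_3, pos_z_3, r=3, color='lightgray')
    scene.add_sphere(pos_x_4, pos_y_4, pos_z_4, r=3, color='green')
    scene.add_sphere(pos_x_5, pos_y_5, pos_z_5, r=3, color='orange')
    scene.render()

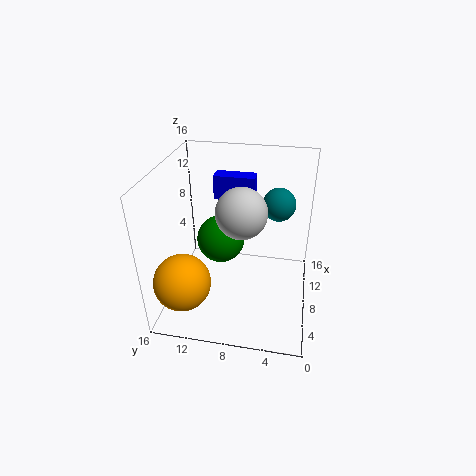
pos_x_1 = 13
pos_y_1 = 7
pos_z_1 = 10
width_1 = 2
depth_1 = 5
pos_x_2 = 13
pos_y_2 = 4
pos_z_2 = 10
pos_x_3 = 10
pos_y_3 = 8
pos_z_3 = 10
pos_x_4 = 12
pos_y_4 = 11
pos_z_4 = 5
pos_x_5 = 3
pos_y_5 = 13
pos_z_5 = 5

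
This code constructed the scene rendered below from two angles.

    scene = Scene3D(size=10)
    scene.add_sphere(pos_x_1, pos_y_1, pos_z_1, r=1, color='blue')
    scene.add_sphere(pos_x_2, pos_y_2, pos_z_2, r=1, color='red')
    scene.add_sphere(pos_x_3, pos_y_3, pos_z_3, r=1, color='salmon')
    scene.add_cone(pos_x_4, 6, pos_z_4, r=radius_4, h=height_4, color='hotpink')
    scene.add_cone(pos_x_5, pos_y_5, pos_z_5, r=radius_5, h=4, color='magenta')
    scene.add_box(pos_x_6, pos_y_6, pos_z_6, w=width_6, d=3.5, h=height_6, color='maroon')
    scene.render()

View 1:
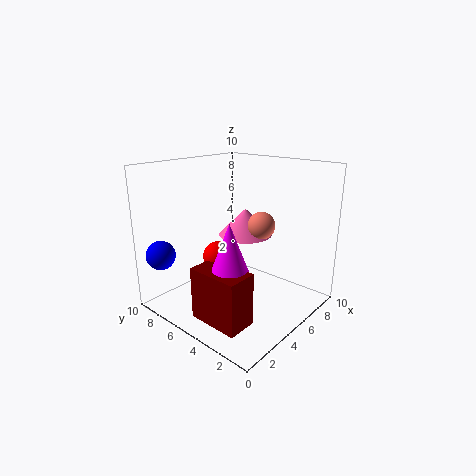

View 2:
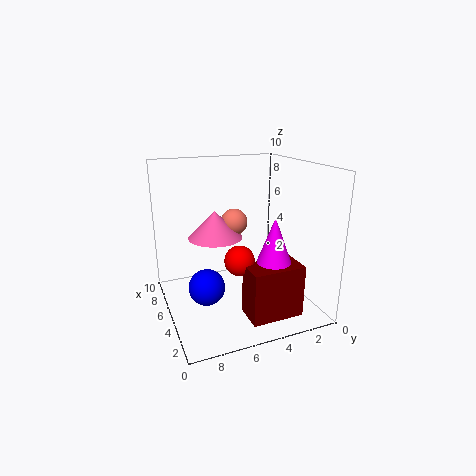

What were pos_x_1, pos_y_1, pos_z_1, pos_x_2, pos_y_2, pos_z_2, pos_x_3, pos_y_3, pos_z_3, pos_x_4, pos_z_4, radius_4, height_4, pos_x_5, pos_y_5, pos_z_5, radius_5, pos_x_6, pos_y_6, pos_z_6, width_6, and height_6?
pos_x_1 = 1, pos_y_1 = 8.5, pos_z_1 = 4, pos_x_2 = 3.5, pos_y_2 = 5.5, pos_z_2 = 4, pos_x_3 = 7, pos_y_3 = 4.5, pos_z_3 = 5.5, pos_x_4 = 7, pos_z_4 = 4.5, radius_4 = 2, height_4 = 2, pos_x_5 = 2.5, pos_y_5 = 3.5, pos_z_5 = 3, radius_5 = 1.5, pos_x_6 = 1, pos_y_6 = 2, pos_z_6 = 0.5, width_6 = 2, height_6 = 3.5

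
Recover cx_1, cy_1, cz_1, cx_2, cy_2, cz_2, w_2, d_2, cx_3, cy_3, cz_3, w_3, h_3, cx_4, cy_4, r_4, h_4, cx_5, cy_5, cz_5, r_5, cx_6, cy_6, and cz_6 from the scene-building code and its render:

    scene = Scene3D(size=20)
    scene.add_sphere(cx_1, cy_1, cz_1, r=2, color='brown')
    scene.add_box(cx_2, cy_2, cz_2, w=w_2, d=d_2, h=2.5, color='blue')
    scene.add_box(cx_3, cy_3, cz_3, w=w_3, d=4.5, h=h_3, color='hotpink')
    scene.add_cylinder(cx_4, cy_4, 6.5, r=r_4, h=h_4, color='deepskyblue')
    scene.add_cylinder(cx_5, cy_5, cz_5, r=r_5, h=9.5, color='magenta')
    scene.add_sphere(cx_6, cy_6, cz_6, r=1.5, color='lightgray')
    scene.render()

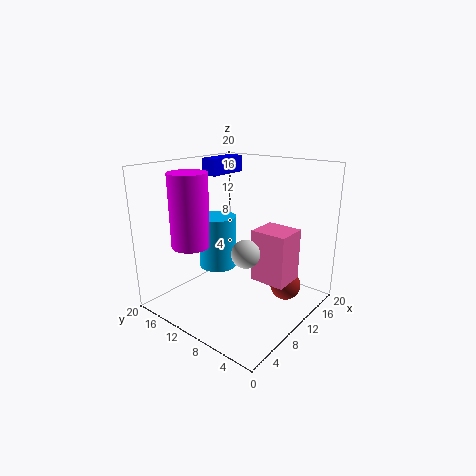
cx_1 = 11.5
cy_1 = 3
cz_1 = 4.5
cx_2 = 12
cy_2 = 16
cz_2 = 17.5
w_2 = 6.5
d_2 = 2.5
cx_3 = 7
cy_3 = 1
cz_3 = 6.5
w_3 = 4
h_3 = 6.5
cx_4 = 7.5
cy_4 = 11.5
r_4 = 2.5
h_4 = 7
cx_5 = 4
cy_5 = 13
cz_5 = 10
r_5 = 2.5
cx_6 = 2
cy_6 = 2.5
cz_6 = 12.5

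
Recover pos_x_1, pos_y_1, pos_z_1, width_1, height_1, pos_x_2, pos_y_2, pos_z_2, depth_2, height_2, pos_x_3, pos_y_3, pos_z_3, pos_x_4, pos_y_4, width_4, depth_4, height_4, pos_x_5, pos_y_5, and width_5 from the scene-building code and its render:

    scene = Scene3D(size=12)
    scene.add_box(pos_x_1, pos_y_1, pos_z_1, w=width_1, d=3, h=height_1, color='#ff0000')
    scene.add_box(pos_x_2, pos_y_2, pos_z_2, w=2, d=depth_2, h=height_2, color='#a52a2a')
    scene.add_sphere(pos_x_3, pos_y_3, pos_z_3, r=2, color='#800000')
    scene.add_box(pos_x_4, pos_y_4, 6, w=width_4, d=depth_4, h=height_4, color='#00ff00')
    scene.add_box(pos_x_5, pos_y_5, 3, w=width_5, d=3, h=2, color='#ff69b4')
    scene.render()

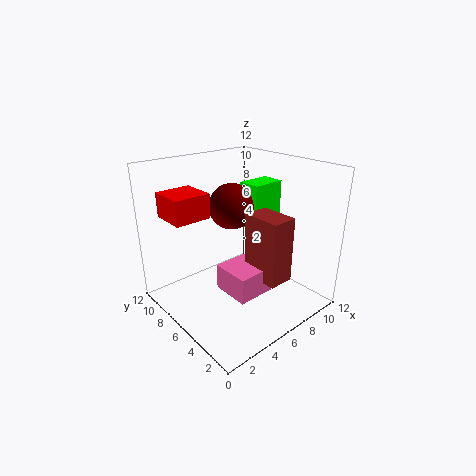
pos_x_1 = 1, pos_y_1 = 7, pos_z_1 = 8, width_1 = 3, height_1 = 2, pos_x_2 = 5, pos_y_2 = 1, pos_z_2 = 4, depth_2 = 3, height_2 = 5, pos_x_3 = 7, pos_y_3 = 8, pos_z_3 = 8, pos_x_4 = 8, pos_y_4 = 6, width_4 = 3, depth_4 = 2, height_4 = 4, pos_x_5 = 3, pos_y_5 = 2, width_5 = 3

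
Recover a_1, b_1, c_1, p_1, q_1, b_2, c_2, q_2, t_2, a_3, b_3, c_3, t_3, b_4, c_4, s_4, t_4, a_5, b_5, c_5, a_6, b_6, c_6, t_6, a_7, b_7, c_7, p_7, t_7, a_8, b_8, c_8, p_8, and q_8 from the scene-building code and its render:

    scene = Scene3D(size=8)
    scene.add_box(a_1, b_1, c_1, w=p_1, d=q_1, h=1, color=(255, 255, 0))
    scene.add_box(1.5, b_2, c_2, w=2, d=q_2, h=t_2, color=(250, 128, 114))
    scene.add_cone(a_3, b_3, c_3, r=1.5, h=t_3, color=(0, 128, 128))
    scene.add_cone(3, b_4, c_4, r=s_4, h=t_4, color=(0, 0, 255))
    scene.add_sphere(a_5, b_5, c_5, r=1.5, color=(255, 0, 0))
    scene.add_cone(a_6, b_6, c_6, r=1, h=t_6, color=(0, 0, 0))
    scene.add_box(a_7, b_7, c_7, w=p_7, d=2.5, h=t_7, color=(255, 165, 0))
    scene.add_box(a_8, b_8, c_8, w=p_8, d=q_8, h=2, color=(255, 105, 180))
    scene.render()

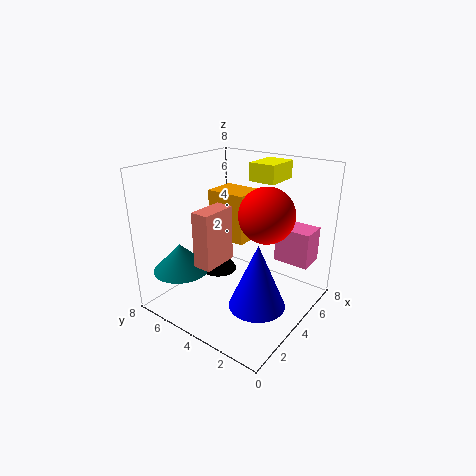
a_1 = 5, b_1 = 2.5, c_1 = 7, p_1 = 2, q_1 = 1.5, b_2 = 4, c_2 = 3, q_2 = 1, t_2 = 3, a_3 = 1.5, b_3 = 6, c_3 = 2.5, t_3 = 1.5, b_4 = 2, c_4 = 1, s_4 = 1.5, t_4 = 3.5, a_5 = 4.5, b_5 = 2.5, c_5 = 5.5, a_6 = 3.5, b_6 = 5, c_6 = 2, t_6 = 1.5, a_7 = 5, b_7 = 4.5, c_7 = 3, p_7 = 2, t_7 = 3, a_8 = 5.5, b_8 = 0.5, c_8 = 2.5, p_8 = 1.5, q_8 = 2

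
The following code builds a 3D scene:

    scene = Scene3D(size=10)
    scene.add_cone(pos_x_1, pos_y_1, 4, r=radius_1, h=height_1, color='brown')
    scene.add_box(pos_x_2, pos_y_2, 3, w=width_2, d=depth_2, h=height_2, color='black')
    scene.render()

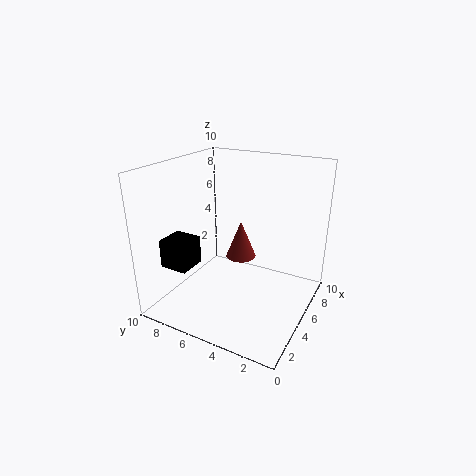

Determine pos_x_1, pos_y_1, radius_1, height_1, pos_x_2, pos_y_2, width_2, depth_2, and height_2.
pos_x_1 = 4.5
pos_y_1 = 4.5
radius_1 = 1
height_1 = 2.5
pos_x_2 = 2
pos_y_2 = 7.5
width_2 = 2
depth_2 = 2
height_2 = 2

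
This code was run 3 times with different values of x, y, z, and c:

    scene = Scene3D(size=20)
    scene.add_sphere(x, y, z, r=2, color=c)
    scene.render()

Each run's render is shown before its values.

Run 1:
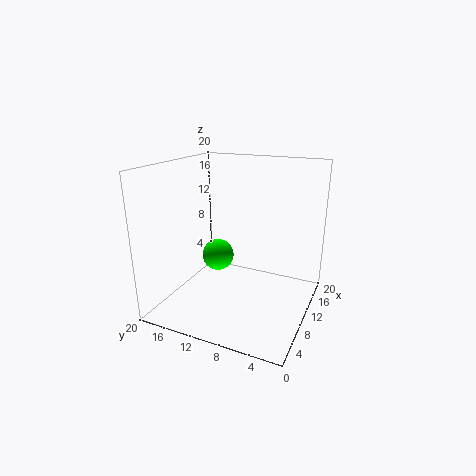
x = 6
y = 11
z = 9
c = 'lime'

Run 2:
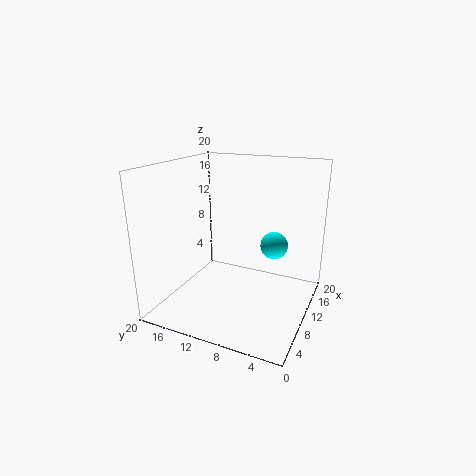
x = 14
y = 6
z = 8
c = 'cyan'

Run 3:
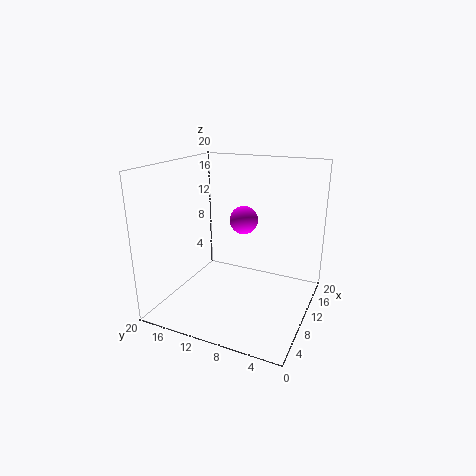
x = 12
y = 10
z = 12
c = 'magenta'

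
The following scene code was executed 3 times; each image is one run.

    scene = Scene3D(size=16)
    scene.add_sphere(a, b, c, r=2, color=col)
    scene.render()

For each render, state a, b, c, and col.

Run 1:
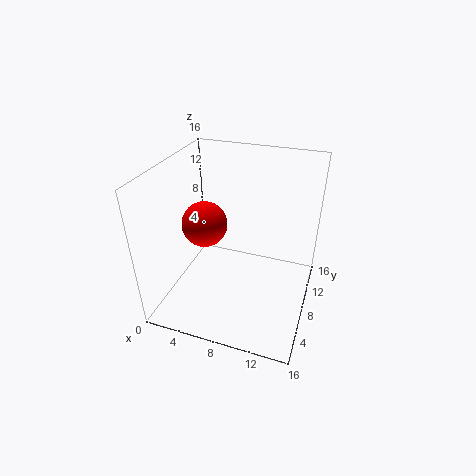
a = 7
b = 2
c = 13
col = 'red'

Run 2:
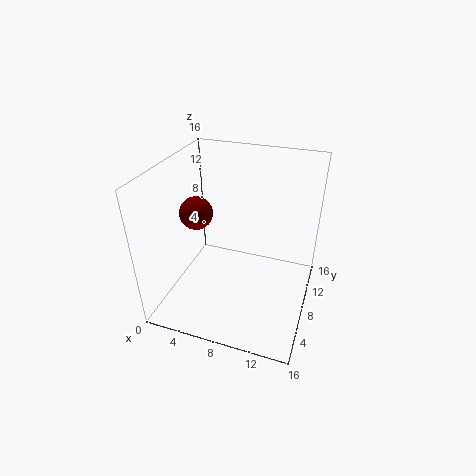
a = 2
b = 10
c = 9
col = 'maroon'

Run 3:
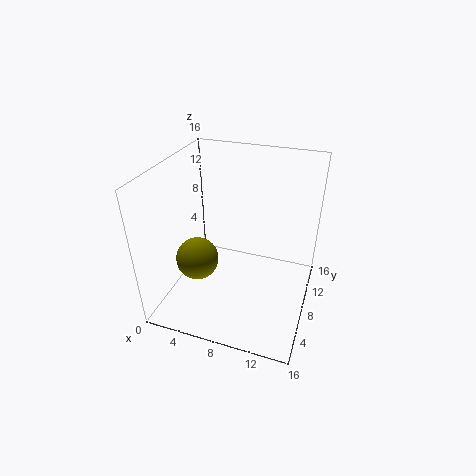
a = 6
b = 2
c = 9
col = 'olive'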